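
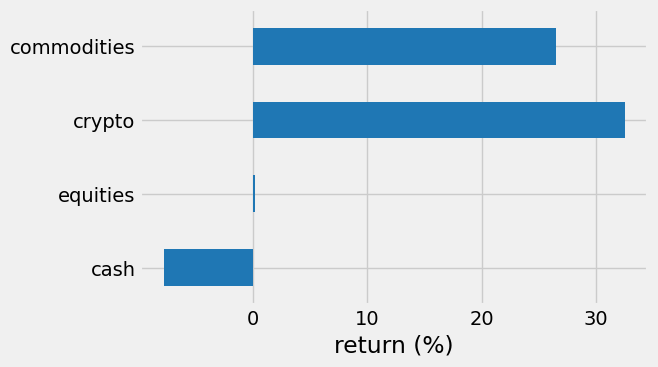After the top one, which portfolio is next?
Top 3: crypto ≈ 35, commodities ≈ 25, equities ≈ 0.

commodities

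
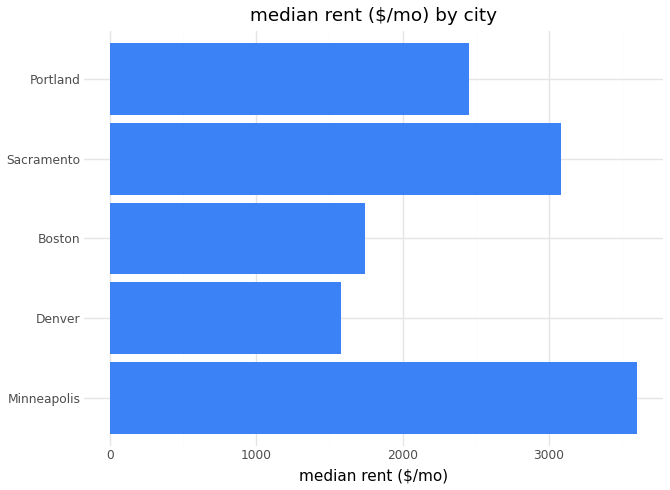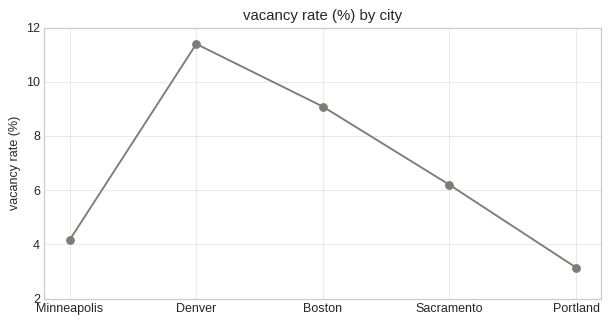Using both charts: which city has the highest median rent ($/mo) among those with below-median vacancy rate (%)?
Chart 2 median vacancy rate (%) ≈ 6; below-median cities: Minneapolis, Portland. Among those, Minneapolis has the highest median rent ($/mo) (≈ 3500).

Minneapolis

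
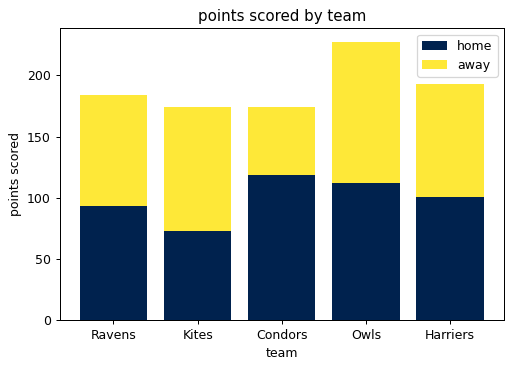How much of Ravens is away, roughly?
≈ 80

away top ≈ 180, bottom ≈ 100; segment ≈ 80.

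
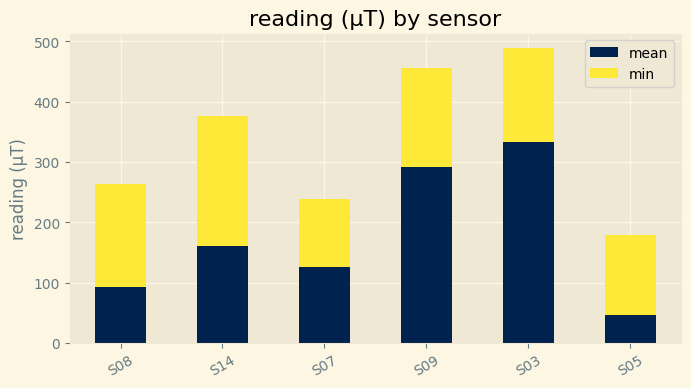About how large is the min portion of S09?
min top ≈ 450, bottom ≈ 300; segment ≈ 150.

≈ 150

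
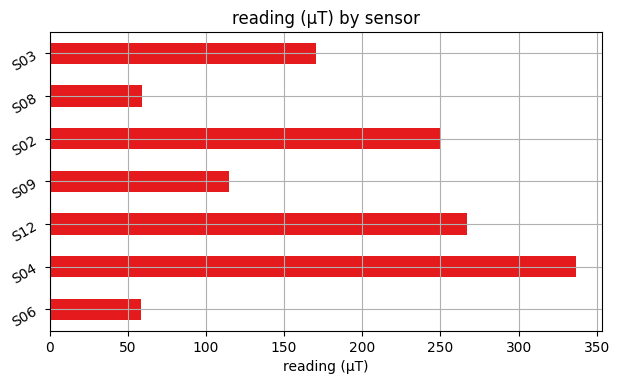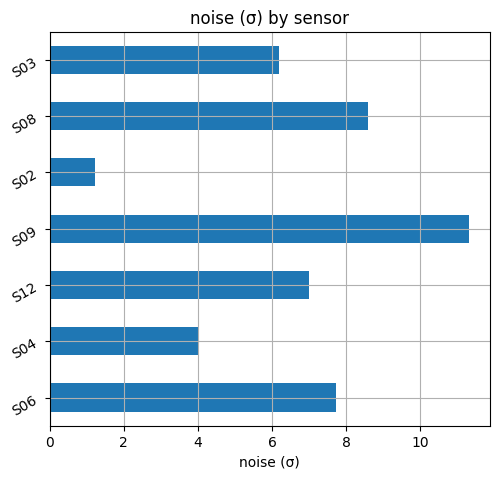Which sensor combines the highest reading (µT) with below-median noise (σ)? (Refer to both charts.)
Chart 2 median noise (σ) ≈ 6; below-median sensors: S04, S02, S03. Among those, S04 has the highest reading (µT) (≈ 350).

S04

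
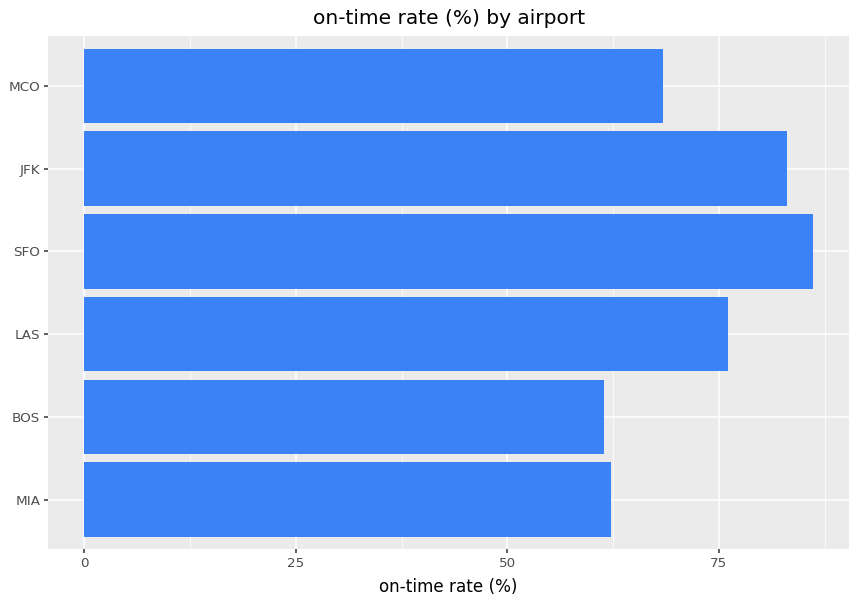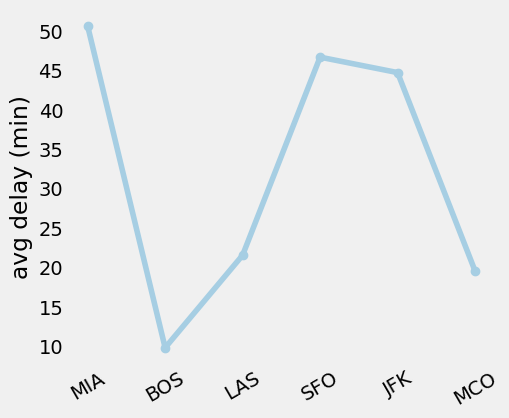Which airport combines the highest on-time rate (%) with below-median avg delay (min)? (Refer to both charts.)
Chart 2 median avg delay (min) ≈ 35; below-median airports: BOS, LAS, MCO. Among those, LAS has the highest on-time rate (%) (≈ 80).

LAS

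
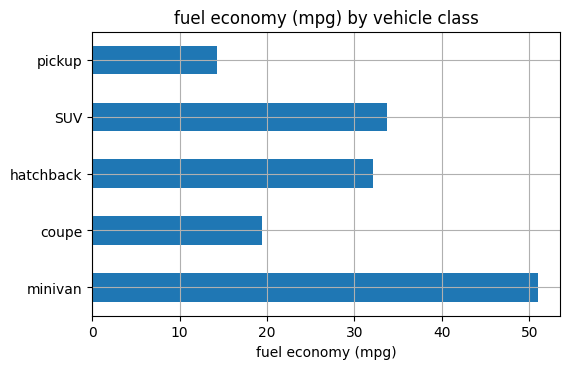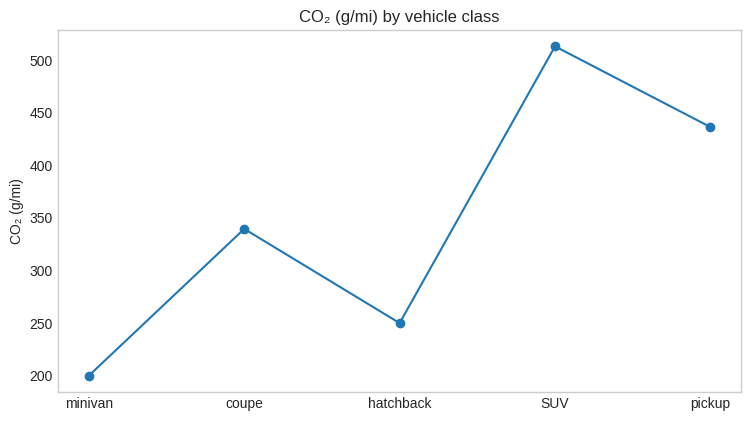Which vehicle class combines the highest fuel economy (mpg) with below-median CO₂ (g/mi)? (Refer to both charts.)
Chart 2 median CO₂ (g/mi) ≈ 350; below-median vehicle classes: minivan, hatchback. Among those, minivan has the highest fuel economy (mpg) (≈ 50).

minivan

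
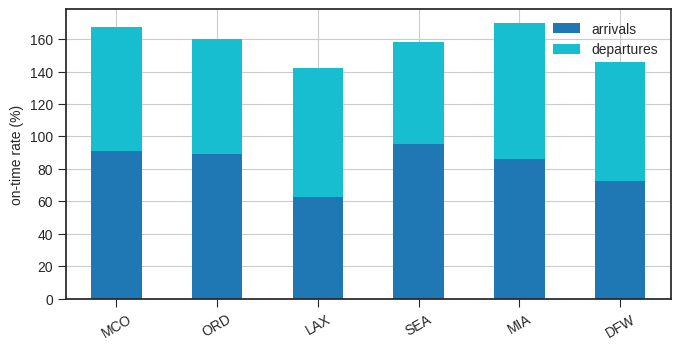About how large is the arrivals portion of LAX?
≈ 60

arrivals top ≈ 60, bottom ≈ 0; segment ≈ 60.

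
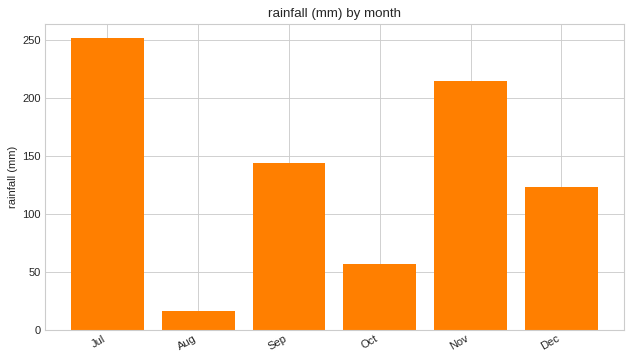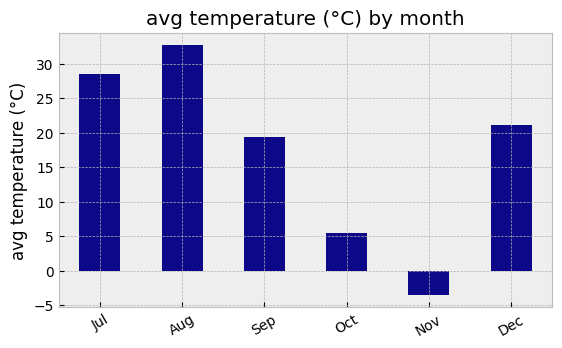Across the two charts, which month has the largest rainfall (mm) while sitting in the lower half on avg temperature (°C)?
Nov

Chart 2 median avg temperature (°C) ≈ 20; below-median months: Sep, Oct, Nov. Among those, Nov has the highest rainfall (mm) (≈ 225).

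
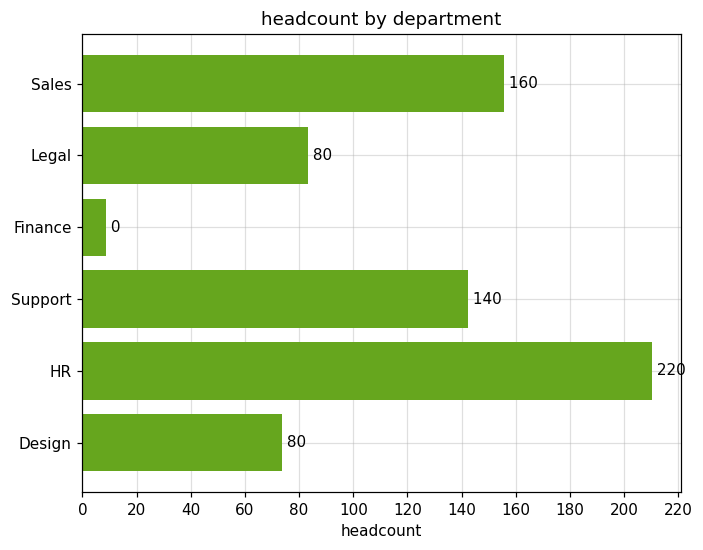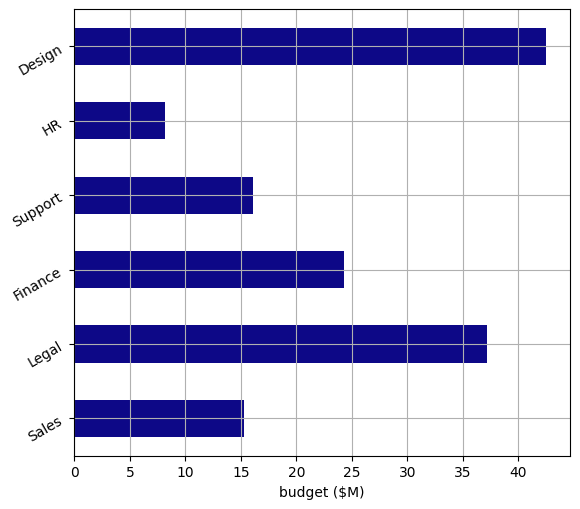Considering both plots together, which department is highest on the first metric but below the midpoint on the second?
HR

Chart 2 median budget ($M) ≈ 20; below-median departments: Sales, Support, HR. Among those, HR has the highest headcount (≈ 220).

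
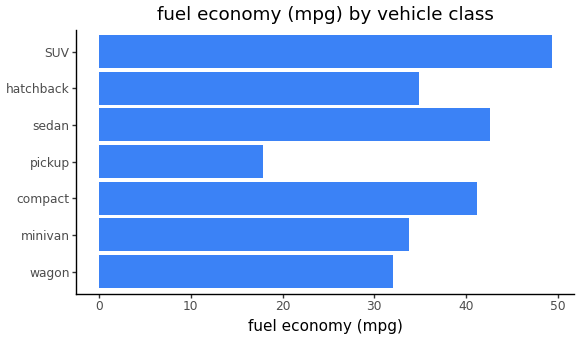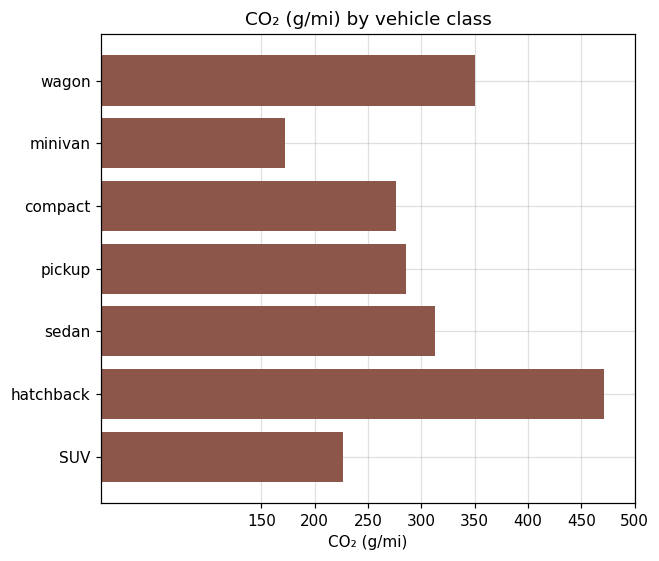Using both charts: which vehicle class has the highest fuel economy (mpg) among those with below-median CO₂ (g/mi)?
Chart 2 median CO₂ (g/mi) ≈ 300; below-median vehicle classes: minivan, compact, SUV. Among those, SUV has the highest fuel economy (mpg) (≈ 50).

SUV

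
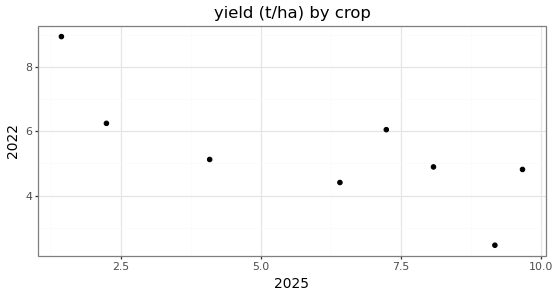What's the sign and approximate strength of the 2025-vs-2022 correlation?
Points are negatively correlated; strong (|r| ≈ 0.8).

negative, strong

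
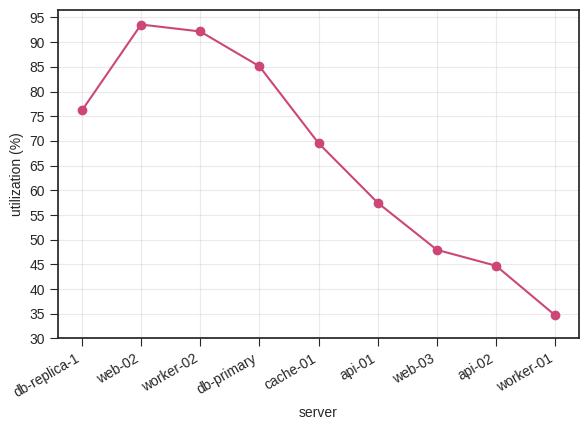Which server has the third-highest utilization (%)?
Top 4: web-02 ≈ 95, worker-02 ≈ 90, db-primary ≈ 85, db-replica-1 ≈ 75.

db-primary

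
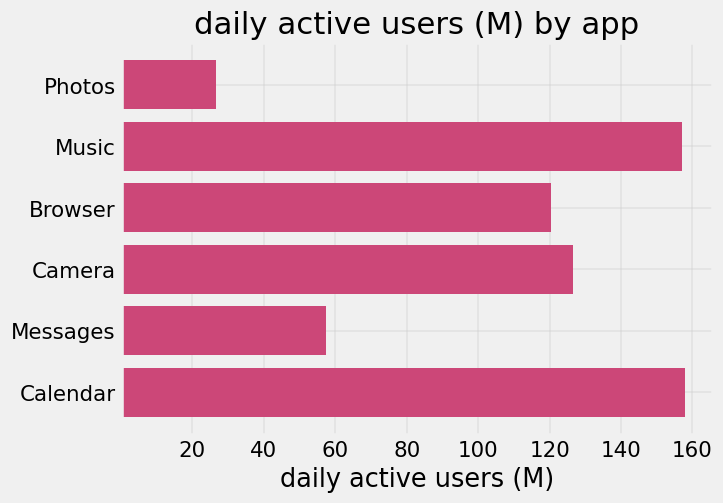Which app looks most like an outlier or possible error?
Photos ≈ 20; the rest sit between ≈ 60 and ≈ 160.

Photos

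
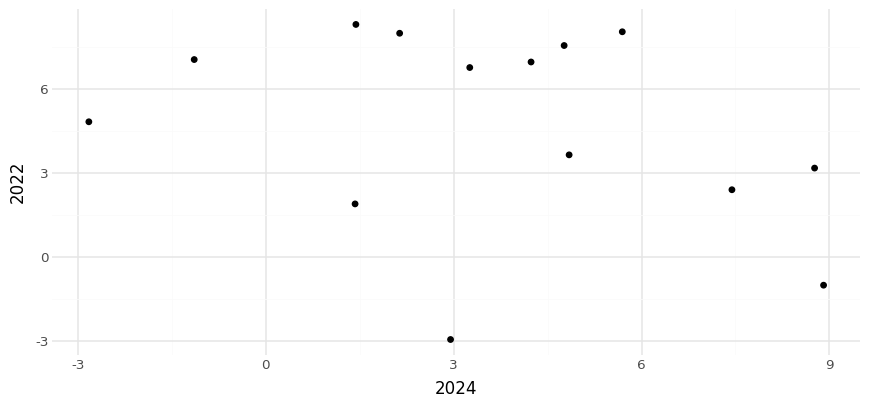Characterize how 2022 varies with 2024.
negative, weak

Points are negatively correlated; weak (|r| ≈ 0.3).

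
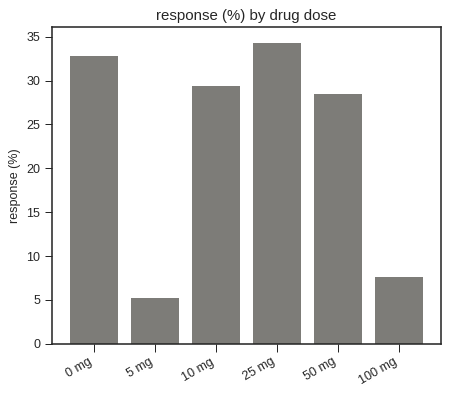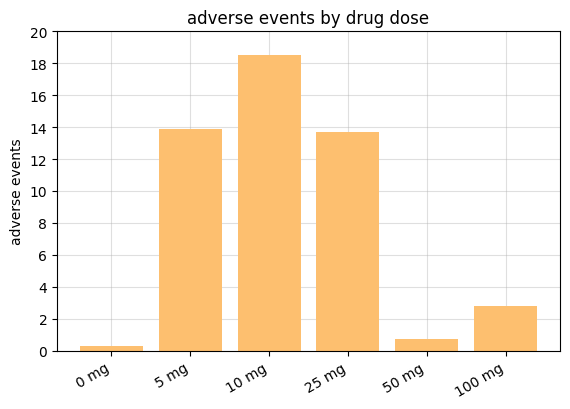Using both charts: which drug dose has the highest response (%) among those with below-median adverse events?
0 mg

Chart 2 median adverse events ≈ 8; below-median drug doses: 0 mg, 50 mg, 100 mg. Among those, 0 mg has the highest response (%) (≈ 35).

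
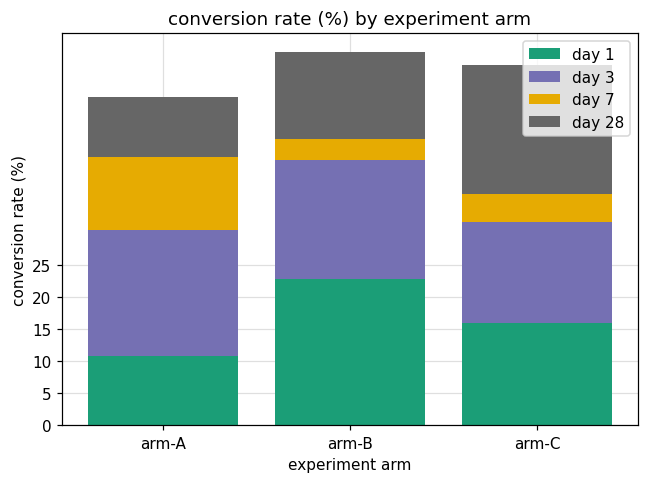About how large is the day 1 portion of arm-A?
day 1 top ≈ 10, bottom ≈ 0; segment ≈ 10.

≈ 10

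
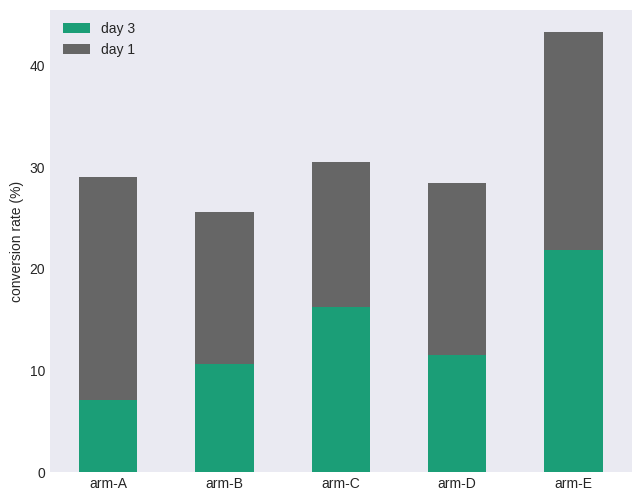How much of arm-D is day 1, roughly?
≈ 20

day 1 top ≈ 30, bottom ≈ 10; segment ≈ 20.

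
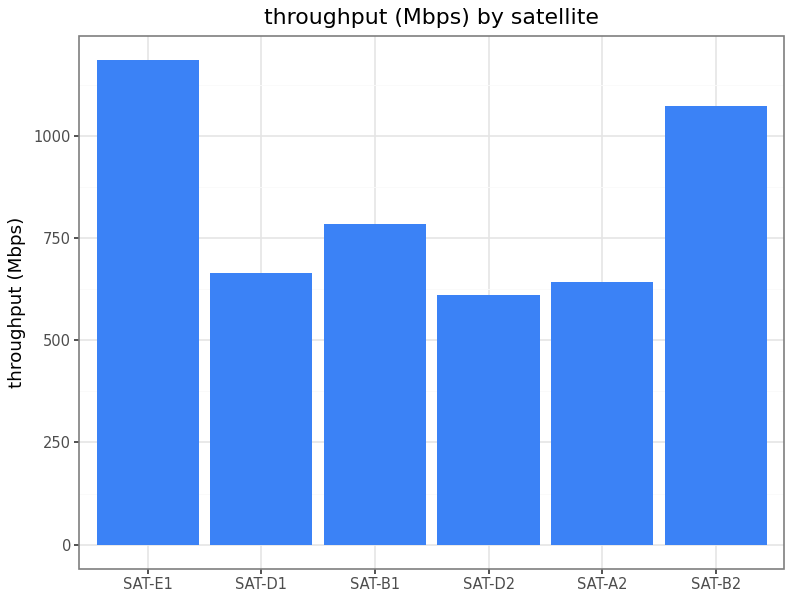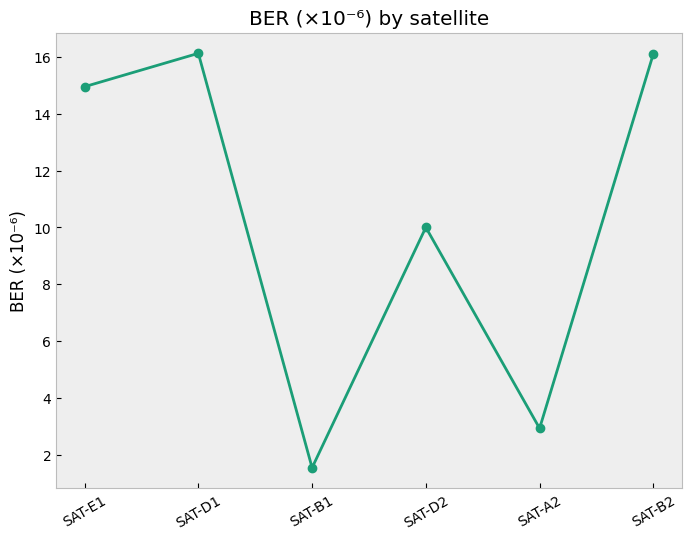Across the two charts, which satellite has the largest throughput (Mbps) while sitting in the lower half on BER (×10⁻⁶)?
Chart 2 median BER (×10⁻⁶) ≈ 12; below-median satellites: SAT-B1, SAT-D2, SAT-A2. Among those, SAT-B1 has the highest throughput (Mbps) (≈ 800).

SAT-B1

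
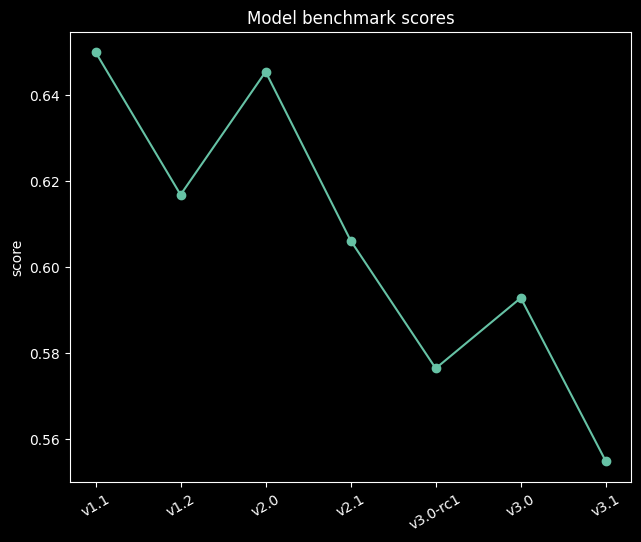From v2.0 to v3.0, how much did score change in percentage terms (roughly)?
v2.0 ≈ 0.65, v3.0 ≈ 0.59; (0.59 − 0.65) / 0.65 ≈ -9.2%.

≈ -9.2%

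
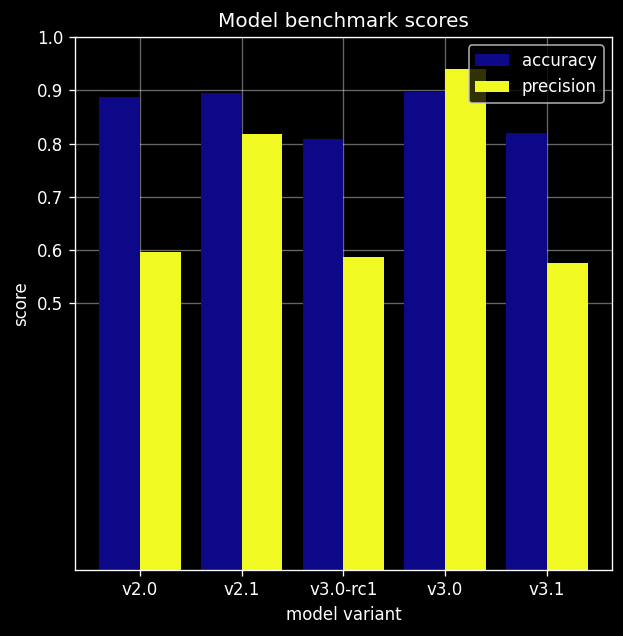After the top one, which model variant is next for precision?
Top 3 for precision: v3.0 ≈ 0.9, v2.1 ≈ 0.8, v2.0 ≈ 0.6.

v2.1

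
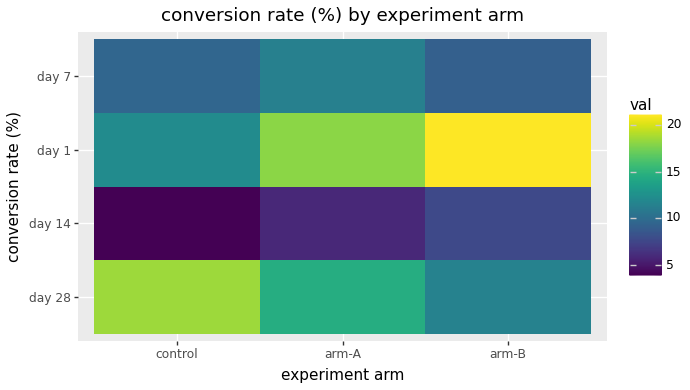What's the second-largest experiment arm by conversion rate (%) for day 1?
arm-A

Top 3 for day 1: arm-B ≈ 22, arm-A ≈ 18, control ≈ 12.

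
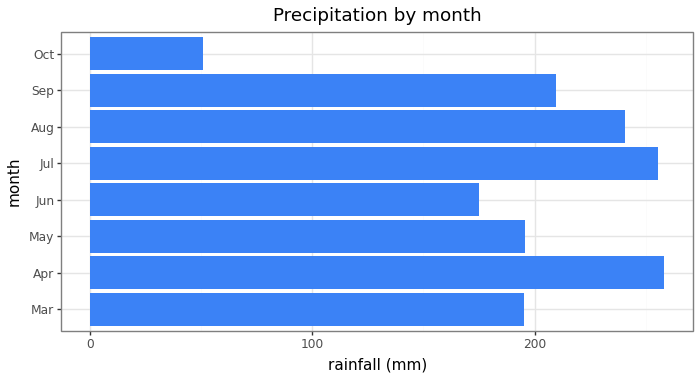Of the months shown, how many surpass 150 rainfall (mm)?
7

Above 150: Mar, Apr, May, Jun, Jul, Aug, Sep.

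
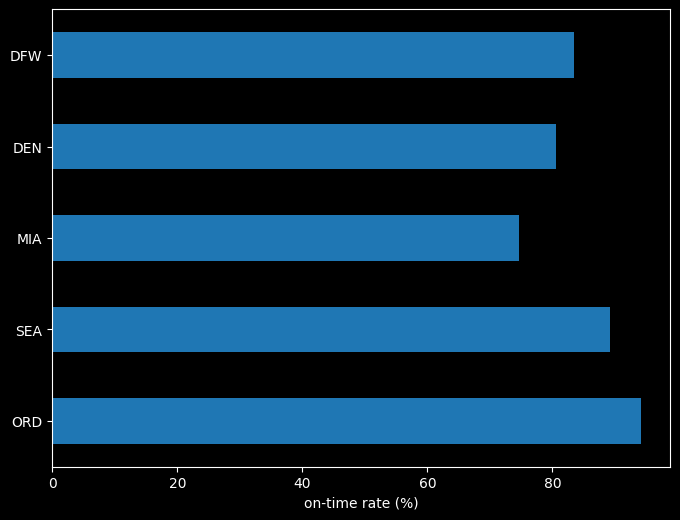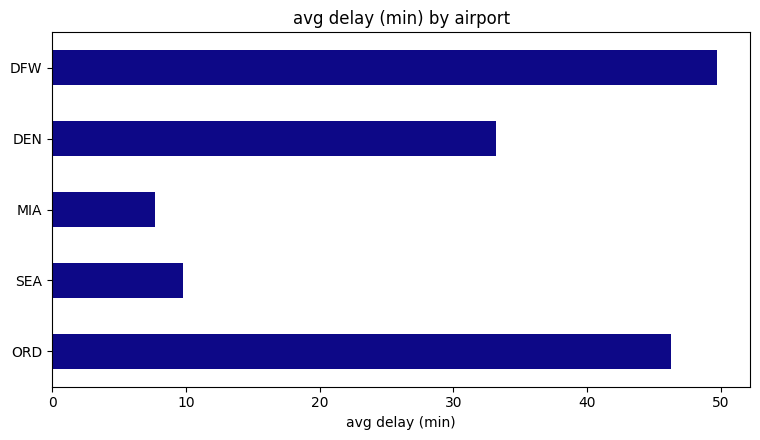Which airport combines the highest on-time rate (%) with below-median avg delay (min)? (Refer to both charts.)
Chart 2 median avg delay (min) ≈ 35; below-median airports: SEA, MIA. Among those, SEA has the highest on-time rate (%) (≈ 90).

SEA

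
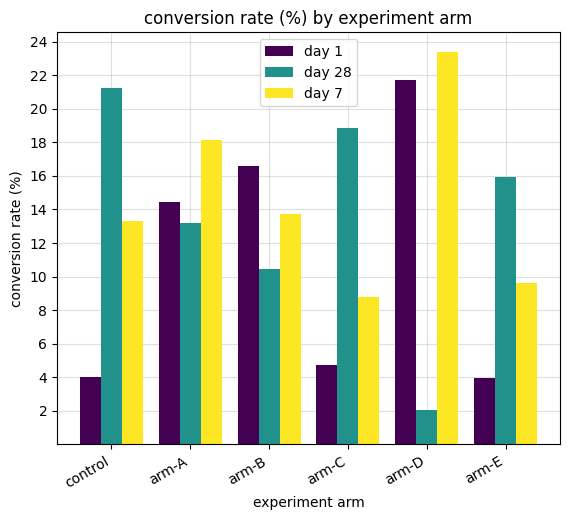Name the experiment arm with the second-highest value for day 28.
Top 3 for day 28: control ≈ 22, arm-C ≈ 18, arm-E ≈ 16.

arm-C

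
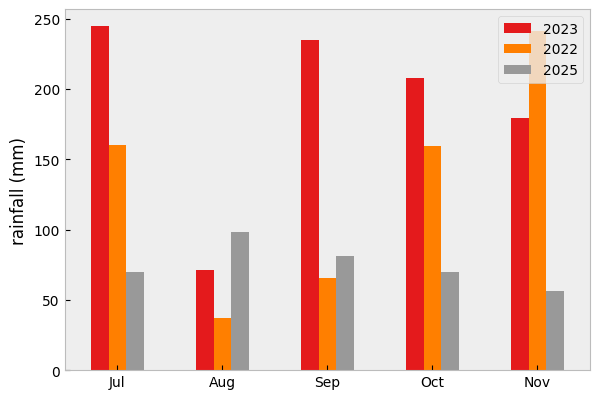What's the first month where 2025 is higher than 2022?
Jul: 2025 ≈ 75 vs 2022 ≈ 150 (not yet); Aug: 2025 ≈ 100 vs 2022 ≈ 25 (first crossover).

Aug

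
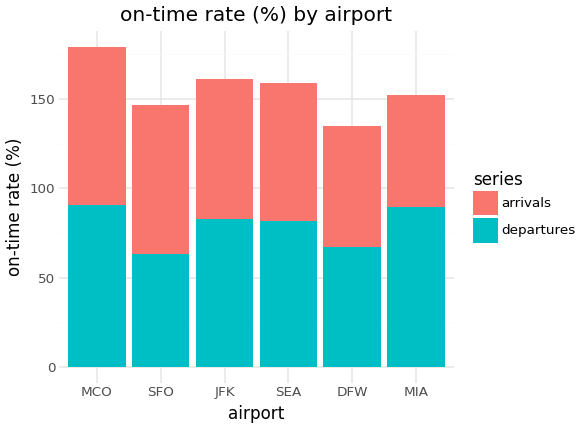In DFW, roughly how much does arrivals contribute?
arrivals top ≈ 140, bottom ≈ 60; segment ≈ 80.

≈ 80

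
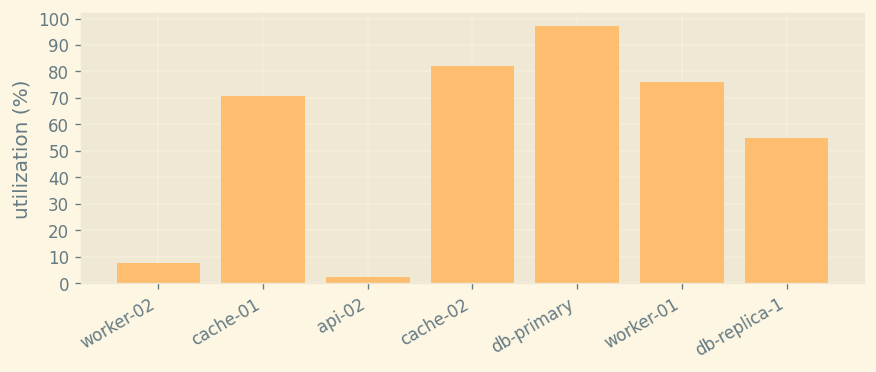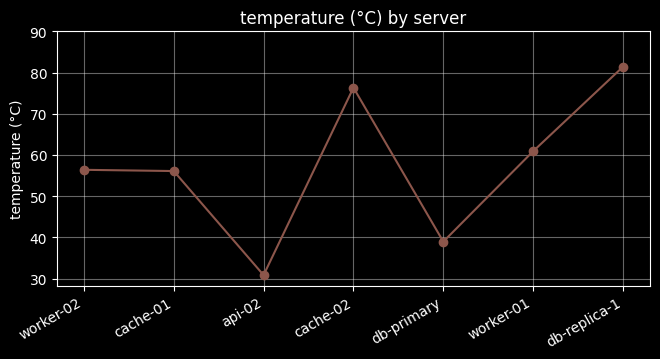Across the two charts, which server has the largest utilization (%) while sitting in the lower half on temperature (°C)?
db-primary

Chart 2 median temperature (°C) ≈ 60; below-median servers: cache-01, api-02, db-primary. Among those, db-primary has the highest utilization (%) (≈ 100).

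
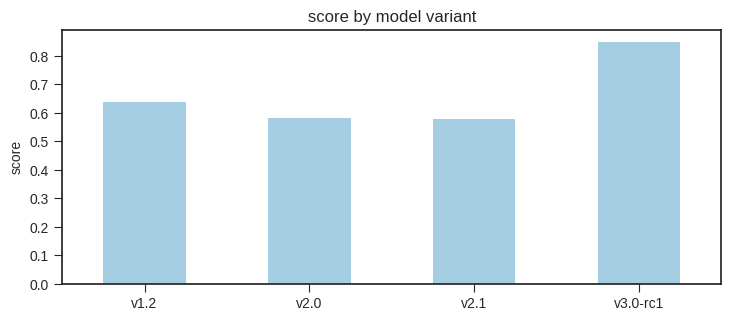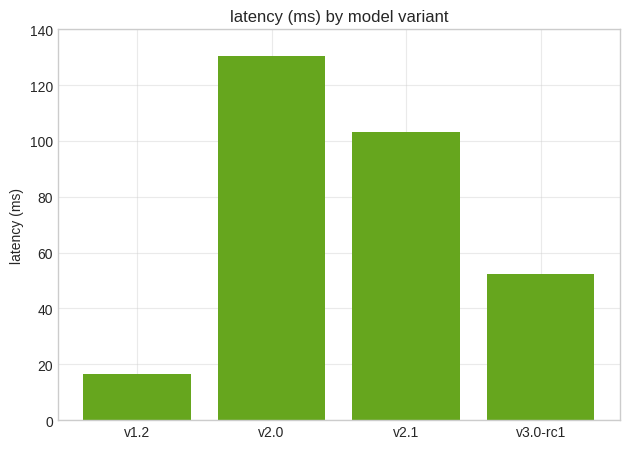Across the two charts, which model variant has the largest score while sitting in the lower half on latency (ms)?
v3.0-rc1

Chart 2 median latency (ms) ≈ 80; below-median model variants: v1.2, v3.0-rc1. Among those, v3.0-rc1 has the highest score (≈ 0.8).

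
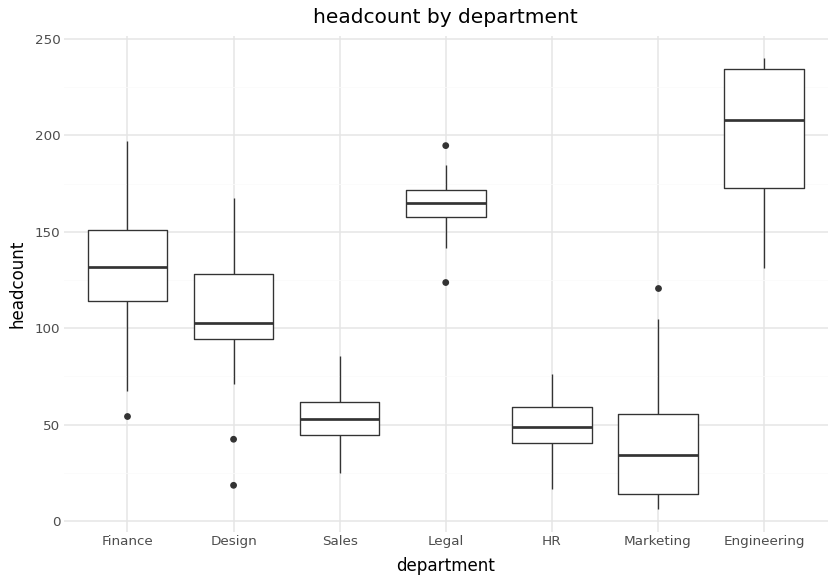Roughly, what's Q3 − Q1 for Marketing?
Q3 ≈ 60, Q1 ≈ 20; IQR ≈ 40.

≈ 40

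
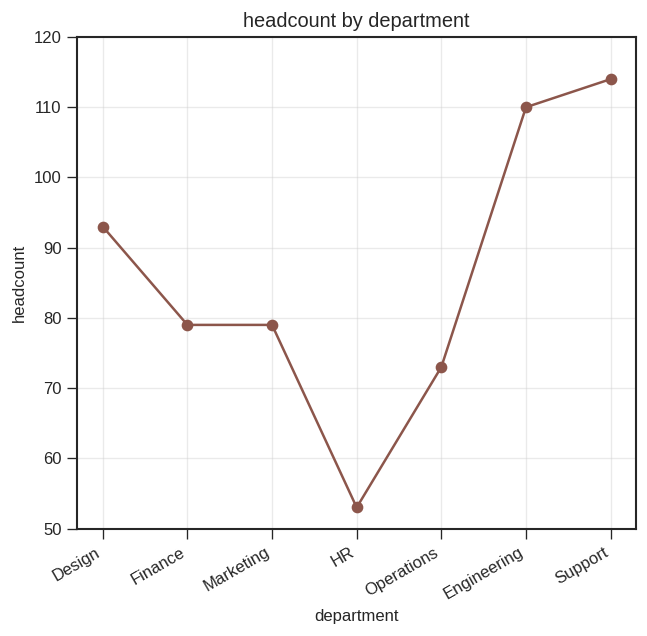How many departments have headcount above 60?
6

Above 60: Design, Finance, Marketing, Operations, Engineering, Support.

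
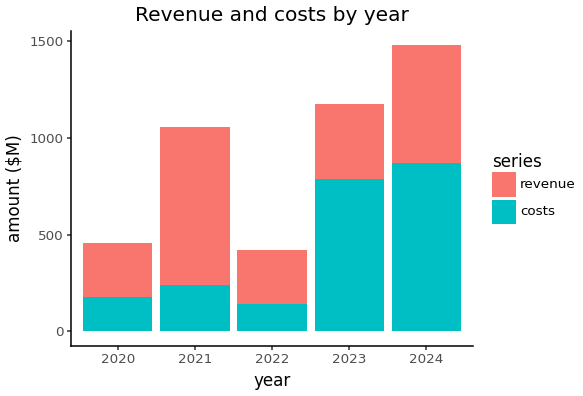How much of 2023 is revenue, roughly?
≈ 400

revenue top ≈ 1200, bottom ≈ 800; segment ≈ 400.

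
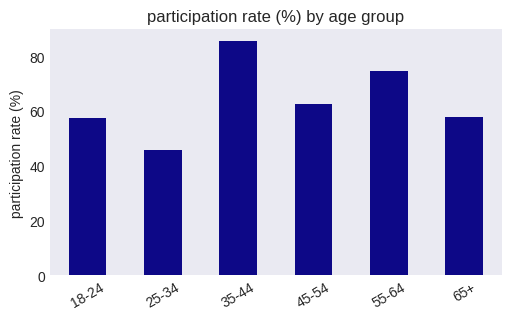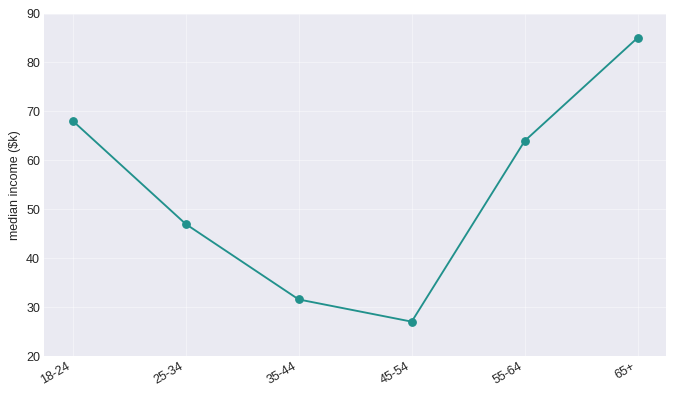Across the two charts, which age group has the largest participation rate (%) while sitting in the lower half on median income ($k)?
Chart 2 median median income ($k) ≈ 60; below-median age groups: 25-34, 35-44, 45-54. Among those, 35-44 has the highest participation rate (%) (≈ 90).

35-44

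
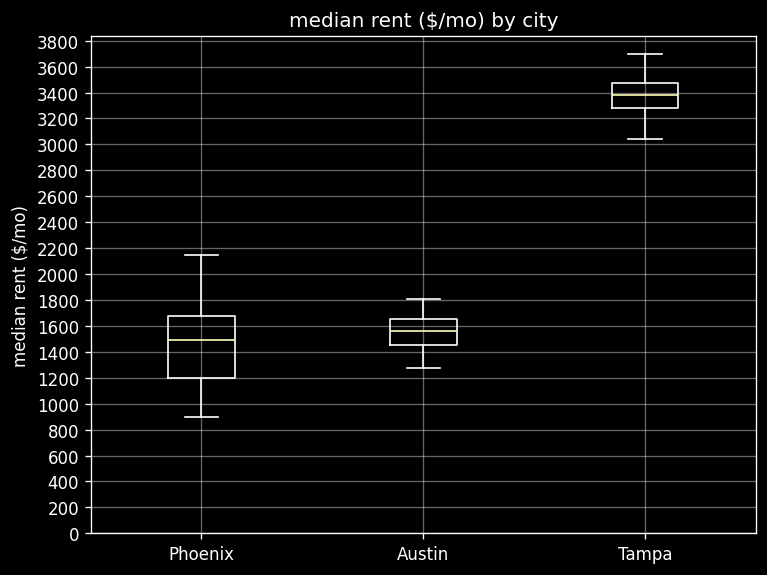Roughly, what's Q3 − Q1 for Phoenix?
Q3 ≈ 1600, Q1 ≈ 1200; IQR ≈ 400.

≈ 400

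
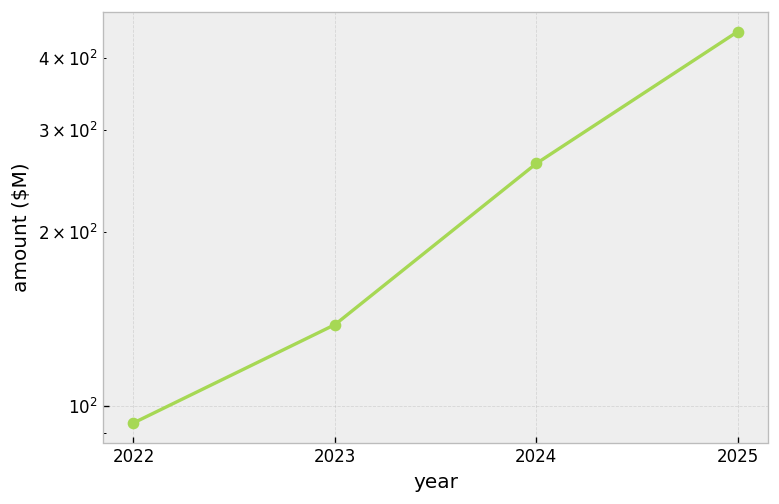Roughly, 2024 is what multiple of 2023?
≈ 1.67×

2024 ≈ 250, 2023 ≈ 150; 250/150 ≈ 1.67.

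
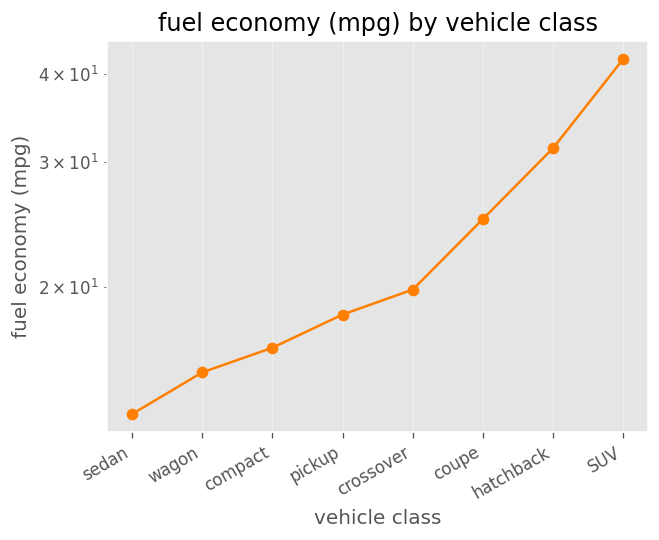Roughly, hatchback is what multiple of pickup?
hatchback ≈ 30, pickup ≈ 20; 30/20 ≈ 1.5.

≈ 1.5×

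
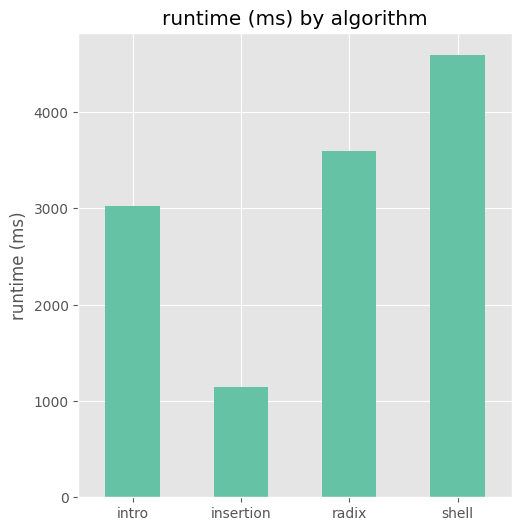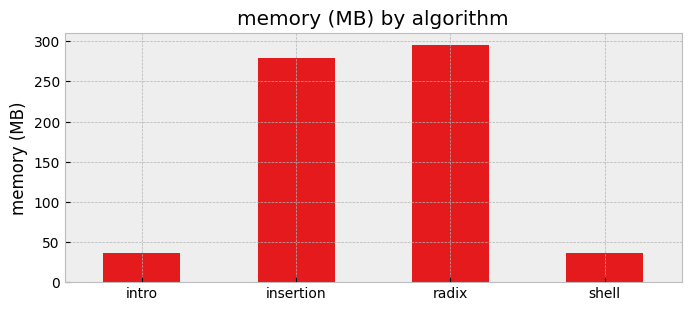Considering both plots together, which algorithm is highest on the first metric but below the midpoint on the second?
Chart 2 median memory (MB) ≈ 150; below-median algorithms: intro, shell. Among those, shell has the highest runtime (ms) (≈ 4500).

shell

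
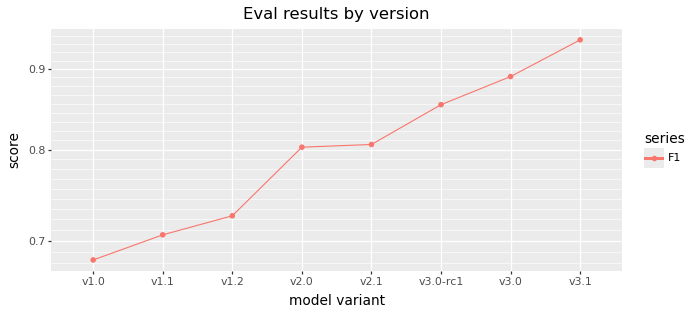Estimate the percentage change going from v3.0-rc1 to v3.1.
v3.0-rc1 ≈ 0.85, v3.1 ≈ 0.95; (0.95 − 0.85) / 0.85 ≈ +11.8%.

≈ +11.8%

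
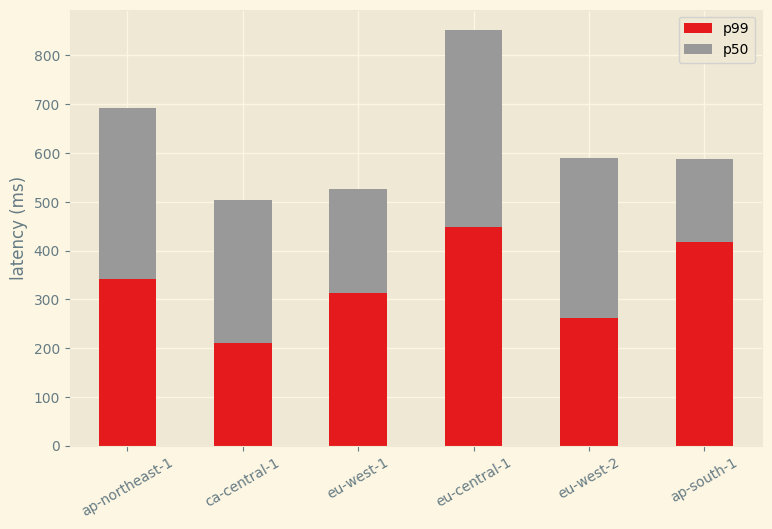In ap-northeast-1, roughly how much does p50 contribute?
p50 top ≈ 700, bottom ≈ 300; segment ≈ 400.

≈ 400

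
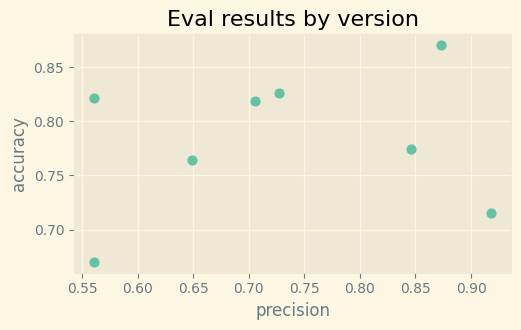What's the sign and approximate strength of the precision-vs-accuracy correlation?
Points are roughly uncorrelated; weak (|r| ≈ 0.2).

no clear correlation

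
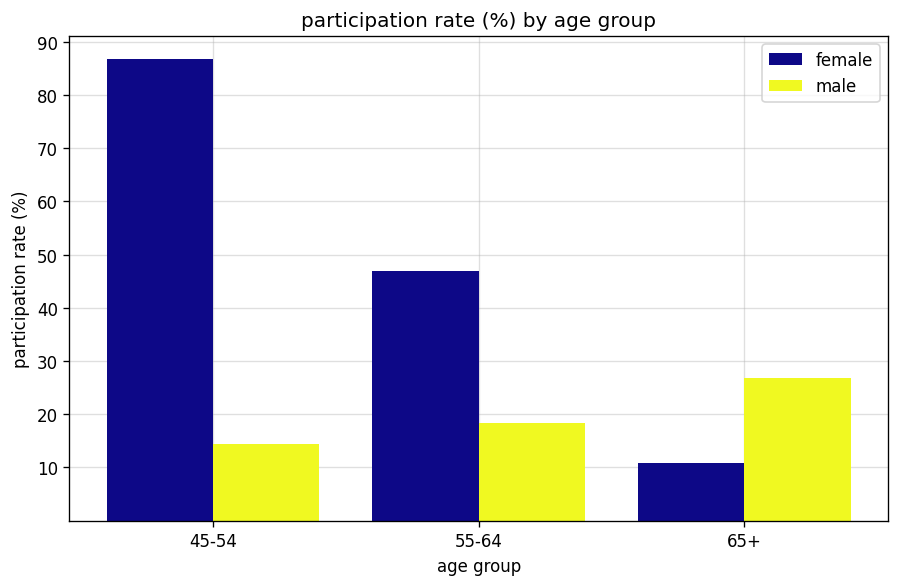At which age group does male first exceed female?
65+

55-64: male ≈ 20 vs female ≈ 50 (not yet); 65+: male ≈ 30 vs female ≈ 10 (first crossover).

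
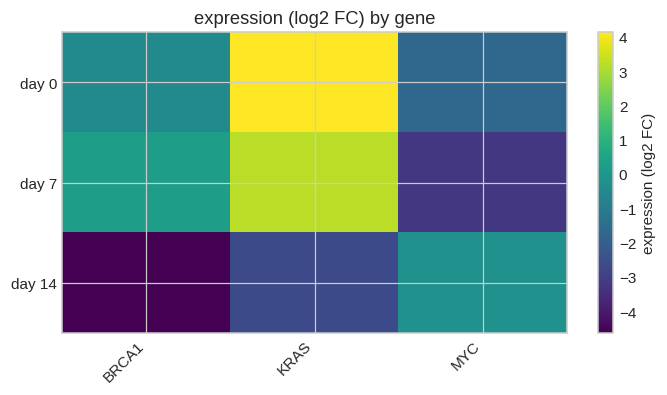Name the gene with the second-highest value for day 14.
KRAS

Top 3 for day 14: MYC ≈ 0, KRAS ≈ -3, BRCA1 ≈ -5.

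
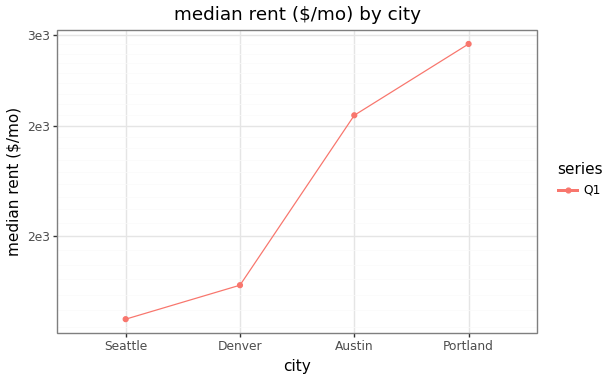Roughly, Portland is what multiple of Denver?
≈ 1.67×

Portland ≈ 3000, Denver ≈ 1800; 3000/1800 ≈ 1.67.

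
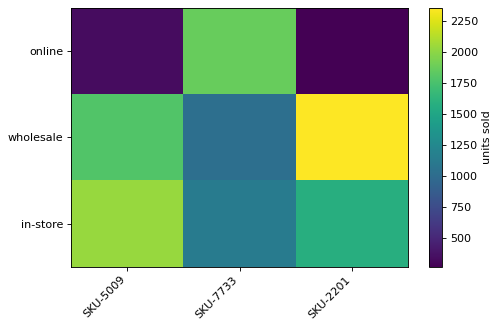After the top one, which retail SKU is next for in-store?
SKU-2201

Top 3 for in-store: SKU-5009 ≈ 2000, SKU-2201 ≈ 1600, SKU-7733 ≈ 1200.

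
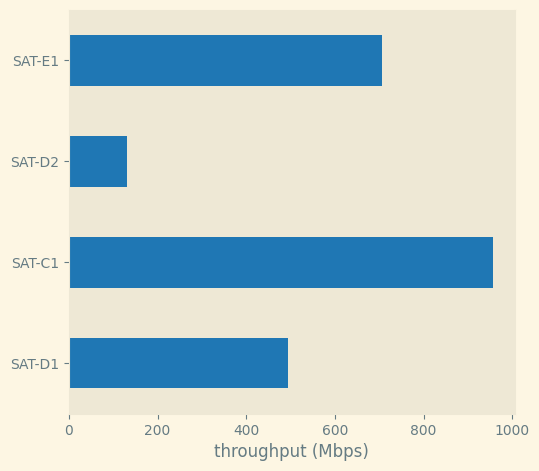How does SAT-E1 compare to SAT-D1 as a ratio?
≈ 1.4×

SAT-E1 ≈ 700, SAT-D1 ≈ 500; 700/500 ≈ 1.4.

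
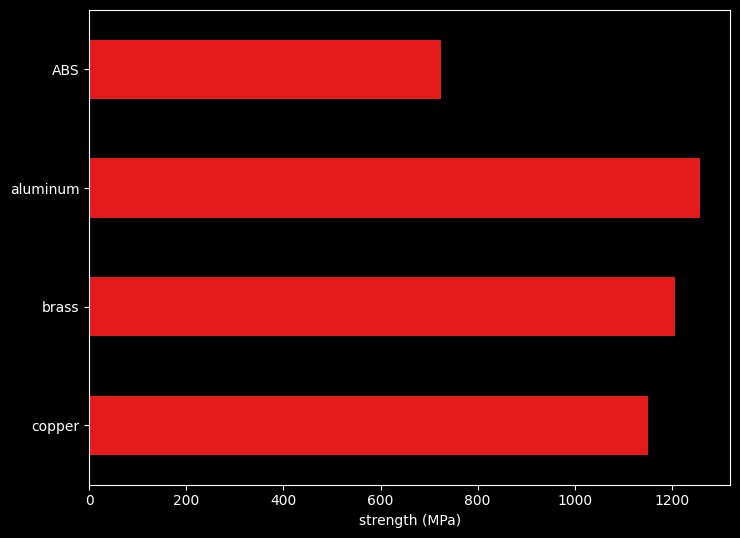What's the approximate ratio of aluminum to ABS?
aluminum ≈ 1200, ABS ≈ 800; 1200/800 ≈ 1.5.

≈ 1.5×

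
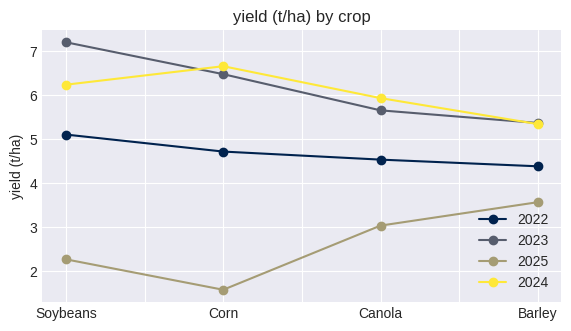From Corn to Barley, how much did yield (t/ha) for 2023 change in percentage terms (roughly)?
≈ -15.4%

Corn ≈ 6.5, Barley ≈ 5.5; (5.5 − 6.5) / 6.5 ≈ -15.4%.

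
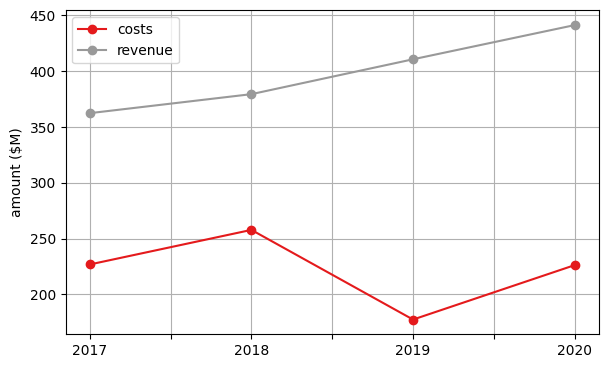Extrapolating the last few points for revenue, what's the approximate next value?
≈ 487.5

Last three: 375, 400, 450 → slope ≈ 37.5/step → next ≈ 487.5.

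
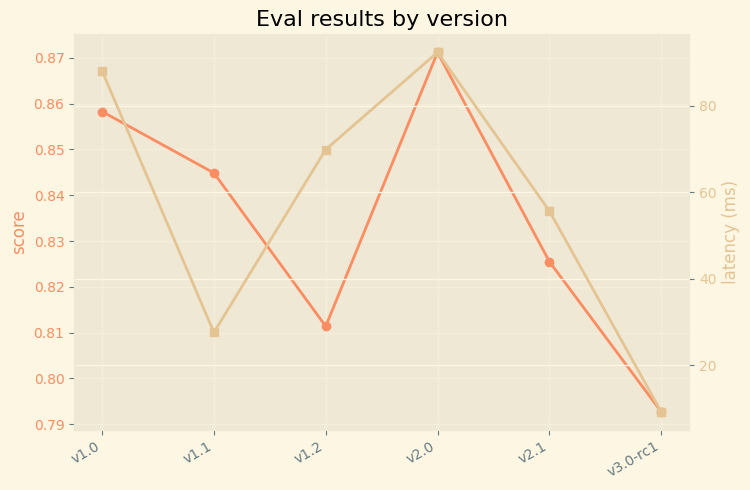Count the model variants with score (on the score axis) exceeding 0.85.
Above 0.85: v1.0, v2.0.

2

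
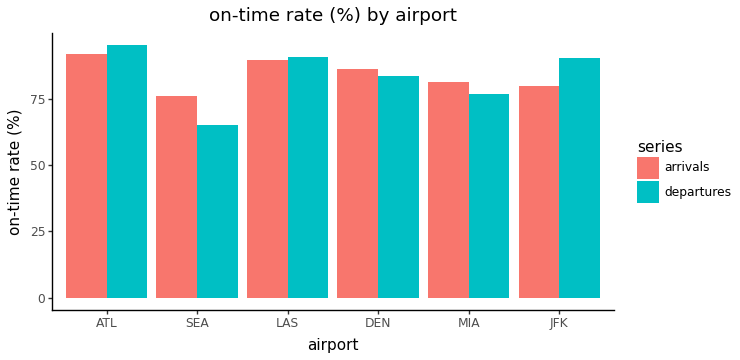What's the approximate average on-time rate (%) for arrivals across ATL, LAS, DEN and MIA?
(90 + 90 + 90 + 80) / 4 ≈ 88.

≈ 88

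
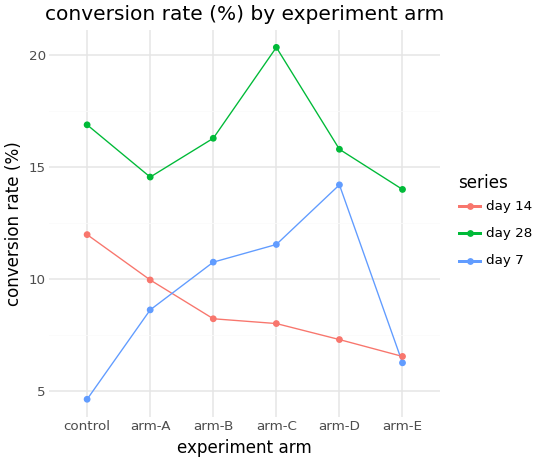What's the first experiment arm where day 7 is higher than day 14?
arm-B

arm-A: day 7 ≈ 8 vs day 14 ≈ 10 (not yet); arm-B: day 7 ≈ 10 vs day 14 ≈ 8 (first crossover).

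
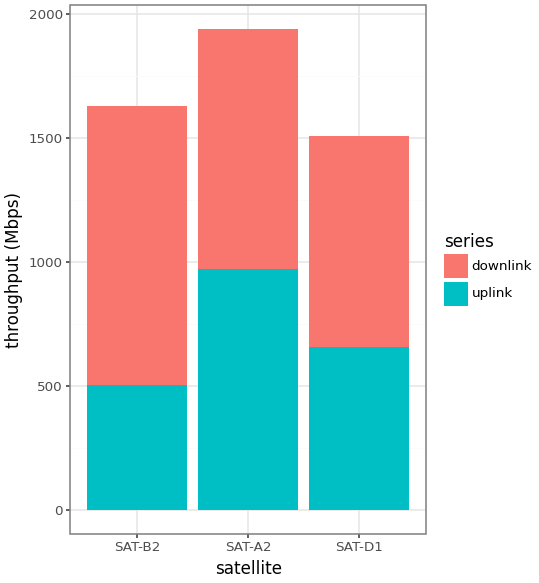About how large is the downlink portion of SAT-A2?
≈ 1000

downlink top ≈ 2000, bottom ≈ 1000; segment ≈ 1000.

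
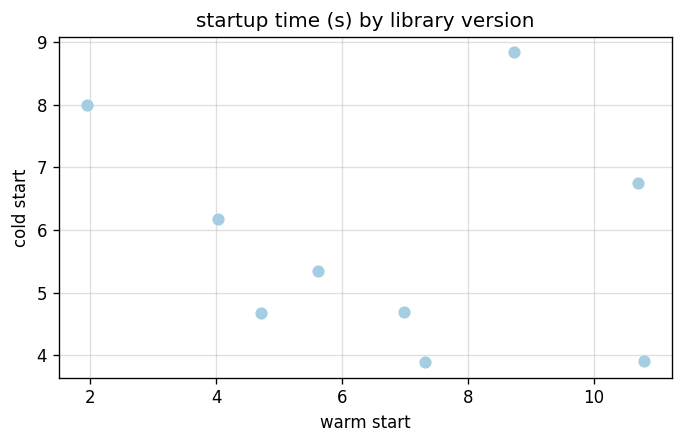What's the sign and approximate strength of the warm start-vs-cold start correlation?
no clear correlation

Points are roughly uncorrelated; weak (|r| ≈ 0.2).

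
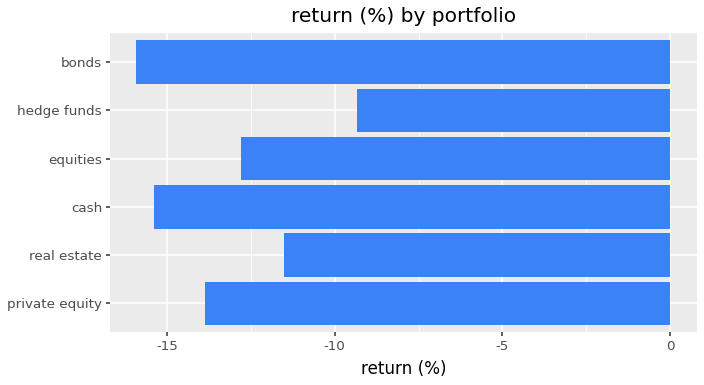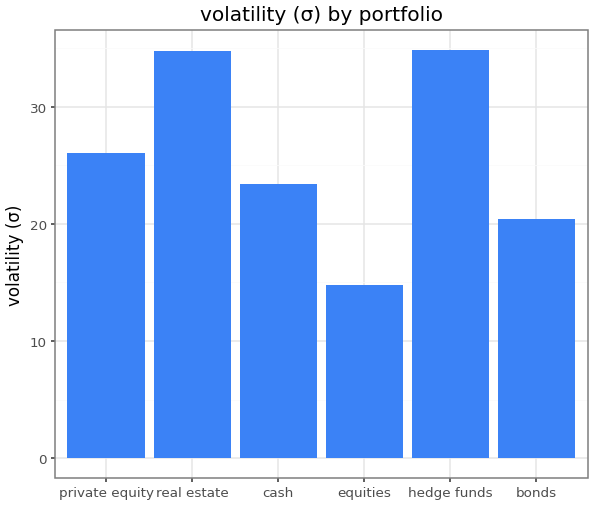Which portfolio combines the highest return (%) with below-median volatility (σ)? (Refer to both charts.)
equities

Chart 2 median volatility (σ) ≈ 25; below-median portfolios: cash, equities, bonds. Among those, equities has the highest return (%) (≈ -13).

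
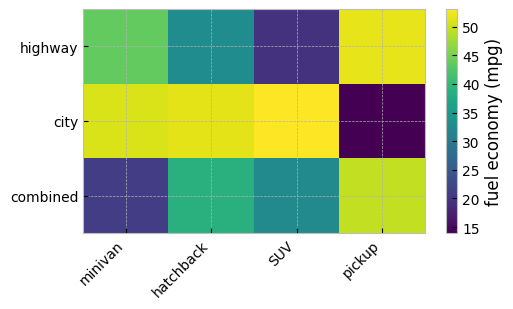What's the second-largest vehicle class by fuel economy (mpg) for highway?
Top 3 for highway: pickup ≈ 50, minivan ≈ 45, hatchback ≈ 35.

minivan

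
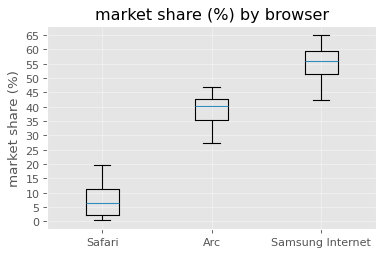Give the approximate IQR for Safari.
≈ 10

Q3 ≈ 10, Q1 ≈ 0; IQR ≈ 10.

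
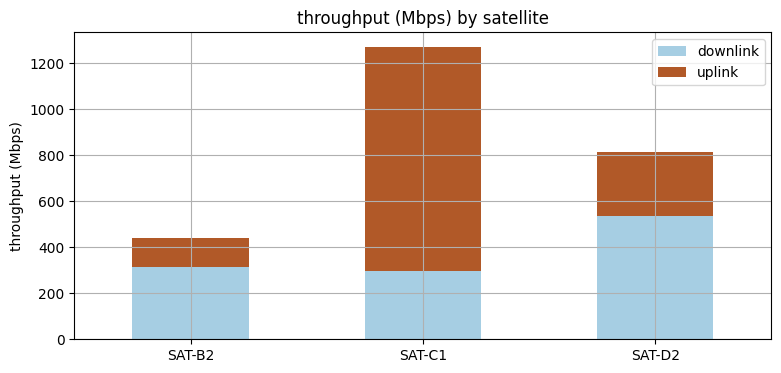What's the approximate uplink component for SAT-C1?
≈ 1000

uplink top ≈ 1200, bottom ≈ 200; segment ≈ 1000.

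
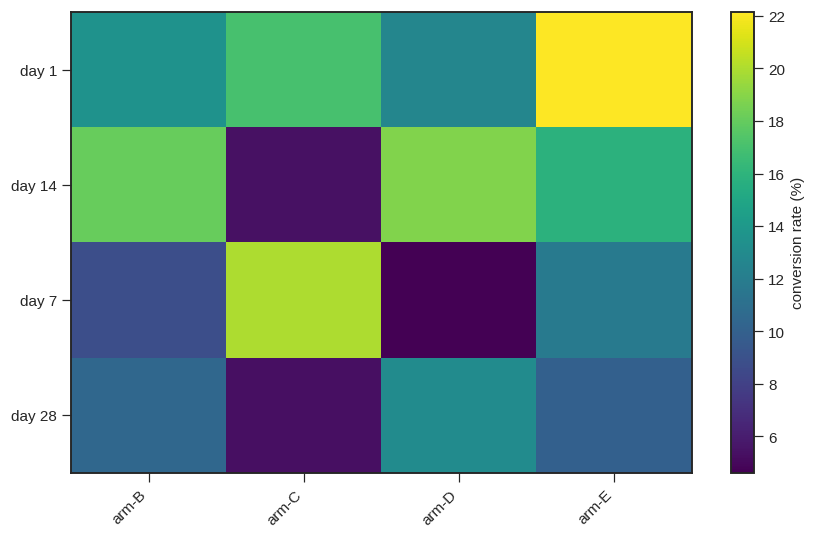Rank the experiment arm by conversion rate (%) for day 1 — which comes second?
arm-C

Top 3 for day 1: arm-E ≈ 22, arm-C ≈ 18, arm-B ≈ 14.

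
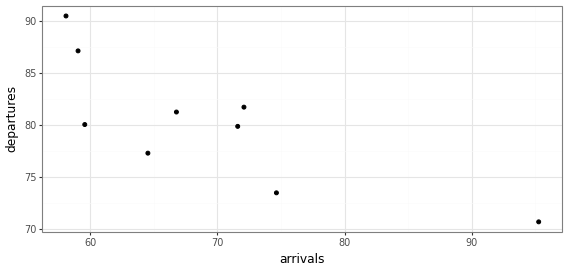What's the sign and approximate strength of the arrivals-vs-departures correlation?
negative, strong

Points are negatively correlated; strong (|r| ≈ 0.8).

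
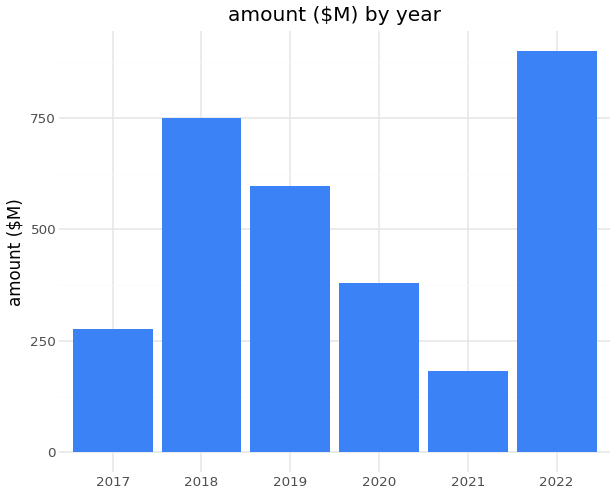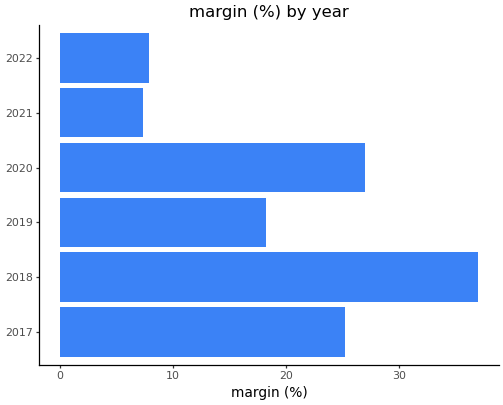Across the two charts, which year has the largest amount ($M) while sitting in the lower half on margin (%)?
2022

Chart 2 median margin (%) ≈ 20; below-median years: 2019, 2021, 2022. Among those, 2022 has the highest amount ($M) (≈ 900).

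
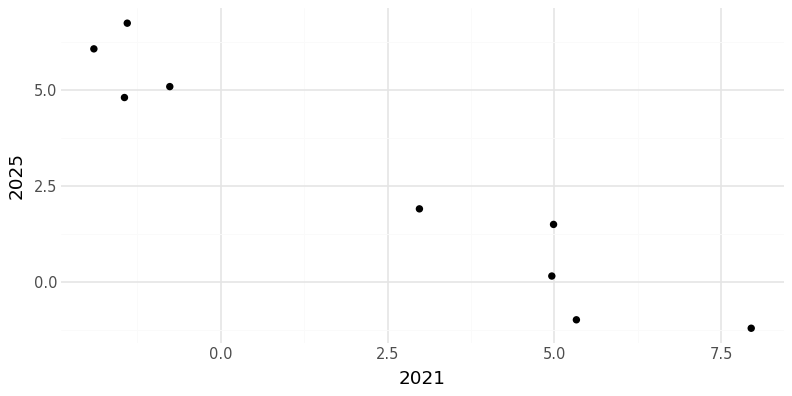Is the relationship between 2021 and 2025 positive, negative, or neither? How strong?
negative, strong

Points are negatively correlated; strong (|r| ≈ 1.0).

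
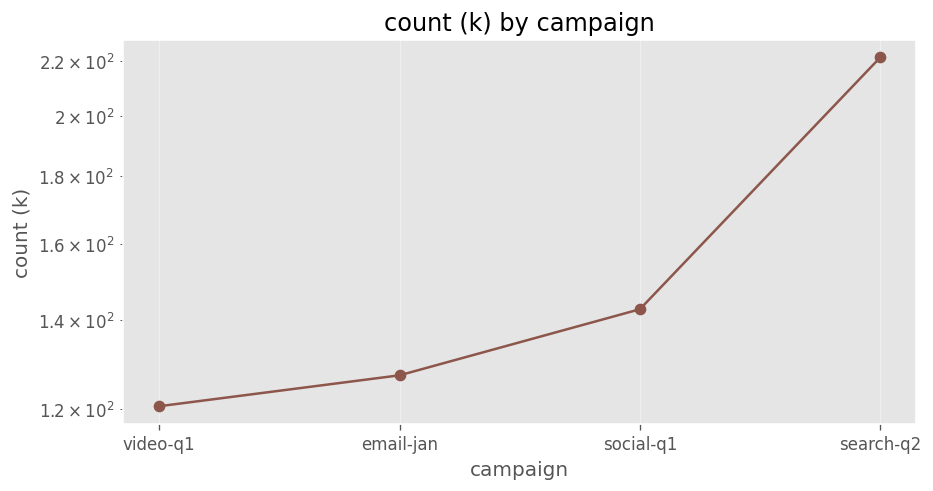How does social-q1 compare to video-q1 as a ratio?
social-q1 ≈ 140, video-q1 ≈ 120; 140/120 ≈ 1.17.

≈ 1.17×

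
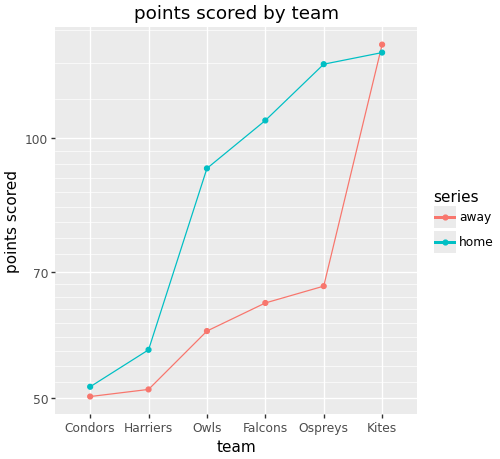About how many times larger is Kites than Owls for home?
≈ 1.44×

Kites ≈ 130, Owls ≈ 90; 130/90 ≈ 1.44.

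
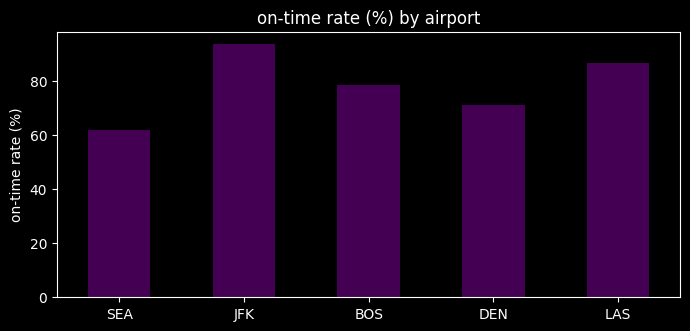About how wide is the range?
≈ 30

Max JFK ≈ 90, min SEA ≈ 60; range ≈ 30.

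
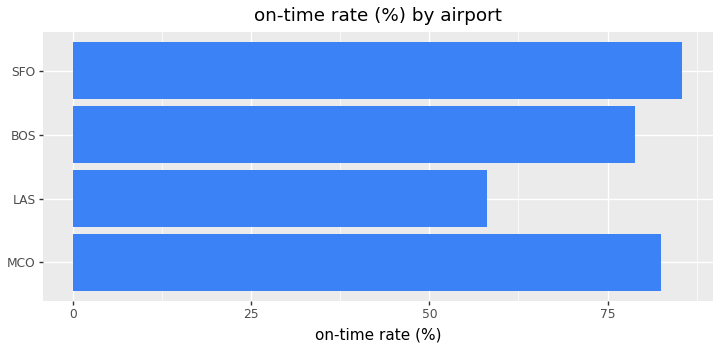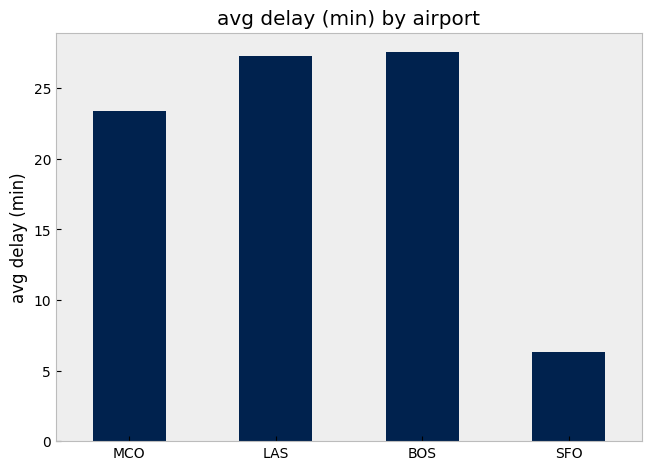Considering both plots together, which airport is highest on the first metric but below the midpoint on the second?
SFO

Chart 2 median avg delay (min) ≈ 25; below-median airports: MCO, SFO. Among those, SFO has the highest on-time rate (%) (≈ 90).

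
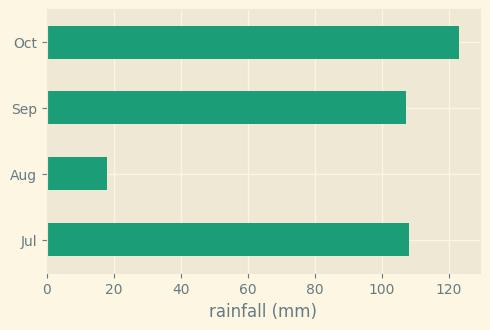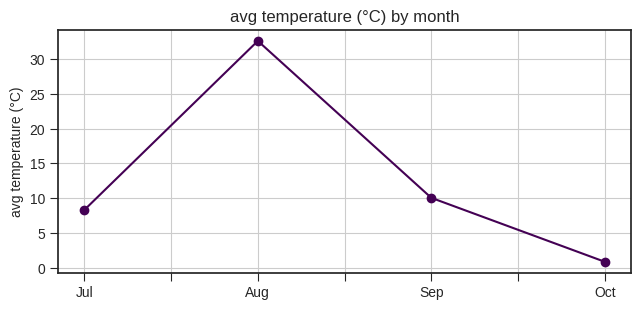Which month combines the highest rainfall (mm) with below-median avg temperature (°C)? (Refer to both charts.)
Oct

Chart 2 median avg temperature (°C) ≈ 10; below-median months: Jul, Oct. Among those, Oct has the highest rainfall (mm) (≈ 120).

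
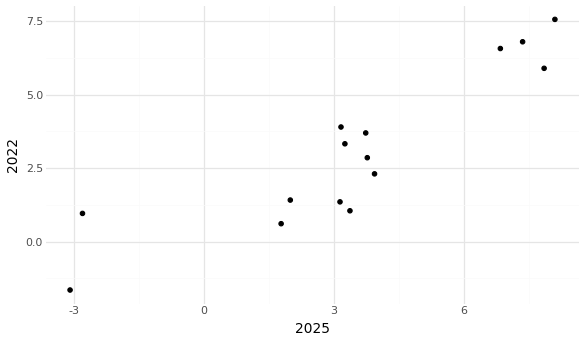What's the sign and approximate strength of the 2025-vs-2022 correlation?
positive, strong

Points are positively correlated; strong (|r| ≈ 0.9).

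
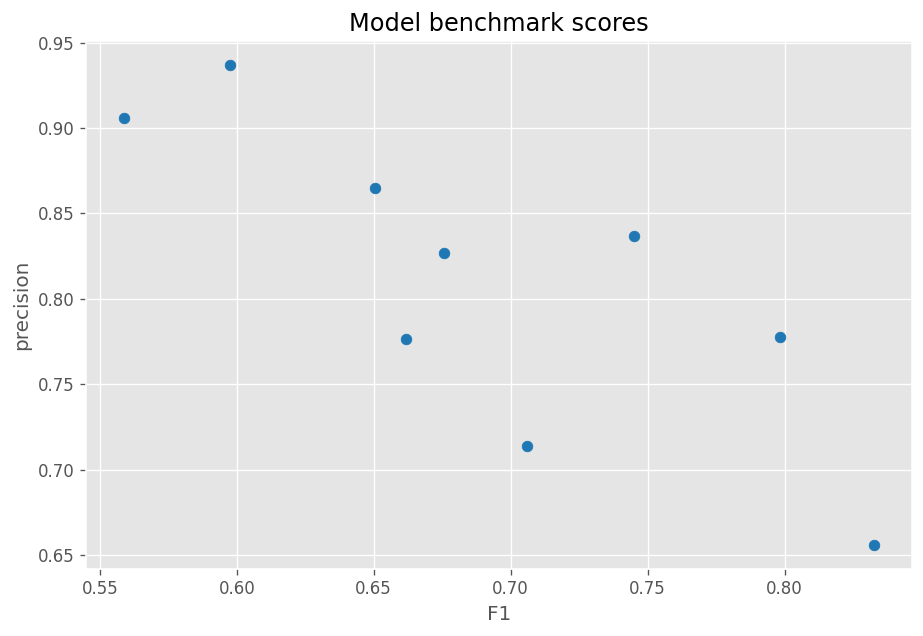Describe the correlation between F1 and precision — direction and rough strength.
negative, strong

Points are negatively correlated; strong (|r| ≈ 0.8).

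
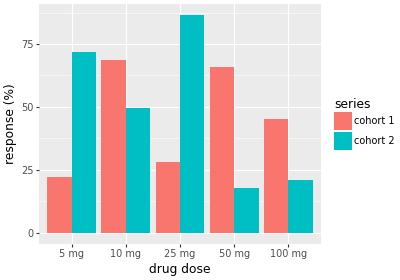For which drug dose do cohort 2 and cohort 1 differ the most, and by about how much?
25 mg, ≈ 60 %

25 mg: cohort 2 ≈ 90, cohort 1 ≈ 30 → gap ≈ 60. Next-largest (5 mg) is only ≈ 50.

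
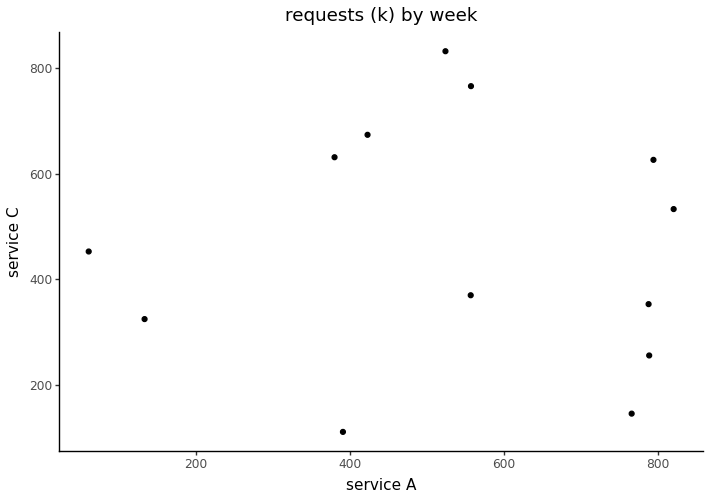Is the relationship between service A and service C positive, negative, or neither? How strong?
Points are roughly uncorrelated; weak (|r| ≈ 0.0).

no clear correlation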